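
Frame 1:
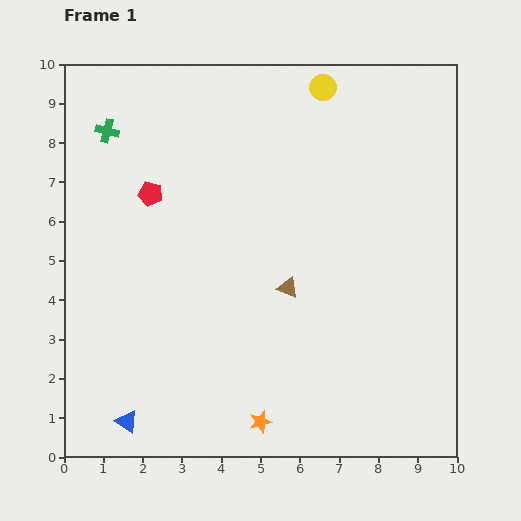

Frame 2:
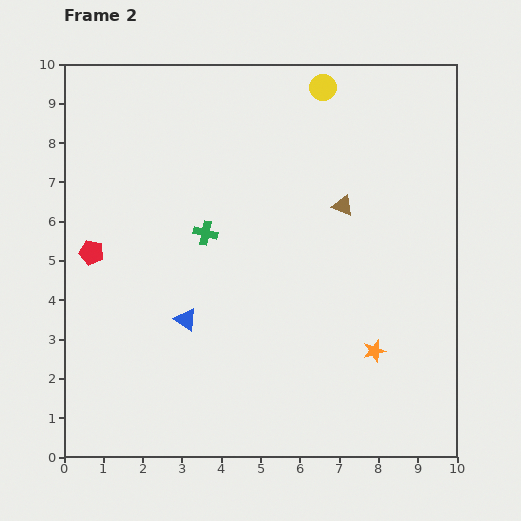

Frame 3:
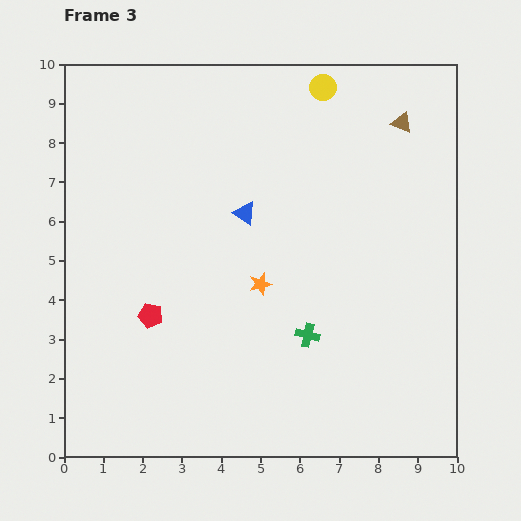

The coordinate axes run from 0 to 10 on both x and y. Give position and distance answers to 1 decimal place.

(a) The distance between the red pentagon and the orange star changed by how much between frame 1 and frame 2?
+1.2

Distance in frame 1: 6.4. Distance in frame 2: 7.6.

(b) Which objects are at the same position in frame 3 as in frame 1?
the yellow circle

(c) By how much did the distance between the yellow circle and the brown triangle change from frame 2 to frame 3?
-0.8

Distance in frame 2: 3.0. Distance in frame 3: 2.2.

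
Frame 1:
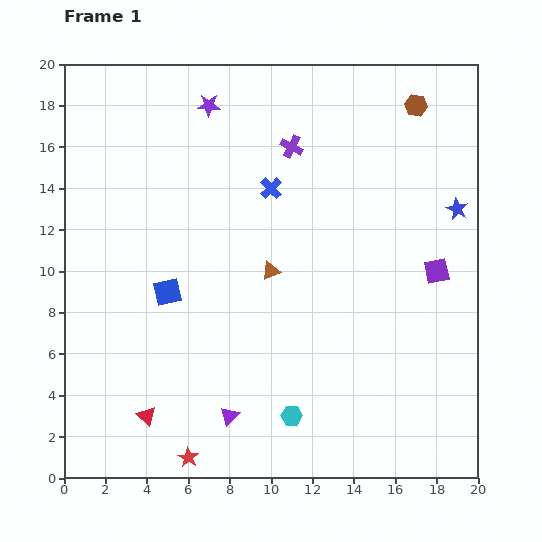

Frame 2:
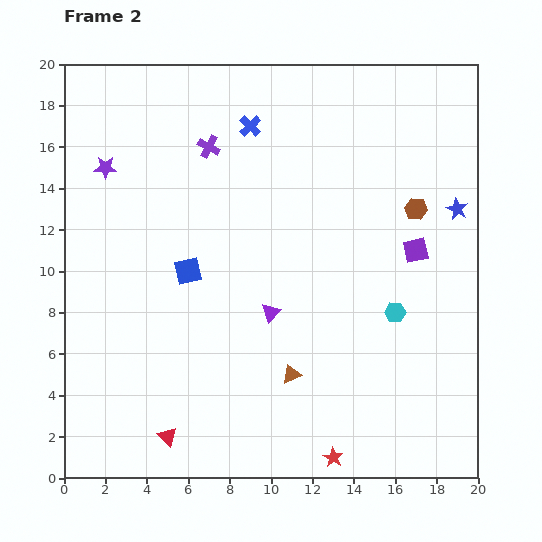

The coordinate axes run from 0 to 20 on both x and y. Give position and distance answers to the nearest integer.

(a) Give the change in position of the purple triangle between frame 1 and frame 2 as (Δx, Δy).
(2, 5)

The purple triangle was at (8, 3) in frame 1 and (10, 8) in frame 2.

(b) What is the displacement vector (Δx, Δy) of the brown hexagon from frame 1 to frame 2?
(0, -5)

The brown hexagon was at (17, 18) in frame 1 and (17, 13) in frame 2.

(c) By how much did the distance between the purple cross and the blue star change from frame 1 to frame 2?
+3

Distance in frame 1: 9. Distance in frame 2: 12.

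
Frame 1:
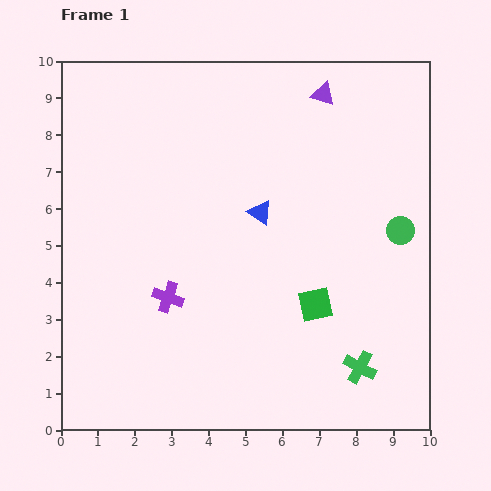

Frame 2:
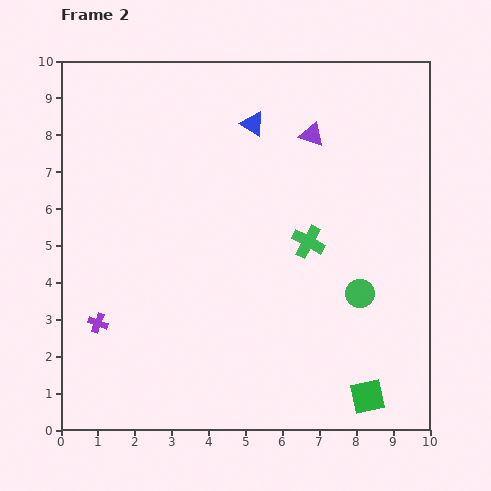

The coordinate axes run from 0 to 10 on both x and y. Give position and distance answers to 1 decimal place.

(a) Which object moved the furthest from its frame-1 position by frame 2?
the green cross

(moved 3.7; next 2.9)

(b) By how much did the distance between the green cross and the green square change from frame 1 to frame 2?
+2.4

Distance in frame 1: 2.1. Distance in frame 2: 4.5.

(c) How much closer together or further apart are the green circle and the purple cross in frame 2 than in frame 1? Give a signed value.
+0.5

Distance in frame 1: 6.6. Distance in frame 2: 7.1.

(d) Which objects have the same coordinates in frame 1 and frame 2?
none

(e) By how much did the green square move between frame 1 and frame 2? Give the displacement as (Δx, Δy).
(1.4, -2.5)

The green square was at (6.9, 3.4) in frame 1 and (8.3, 0.9) in frame 2.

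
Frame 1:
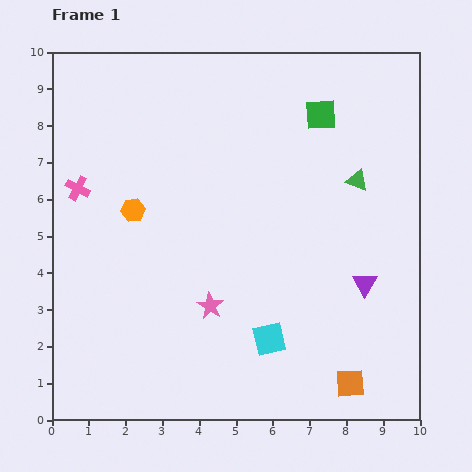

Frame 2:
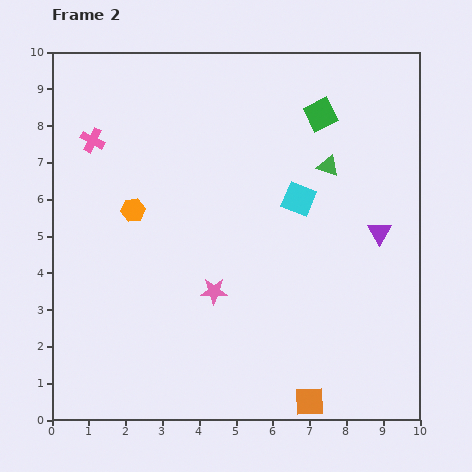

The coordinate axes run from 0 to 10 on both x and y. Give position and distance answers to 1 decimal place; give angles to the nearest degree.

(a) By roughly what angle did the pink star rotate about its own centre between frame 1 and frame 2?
28° counter-clockwise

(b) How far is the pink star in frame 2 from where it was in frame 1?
0.4

The pink star moved from (4.3, 3.1) to (4.4, 3.5), a distance of √(0.1² + 0.4²) ≈ 0.4.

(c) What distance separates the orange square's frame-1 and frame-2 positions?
1.2

The orange square moved from (8.1, 1.0) to (7.0, 0.5), a distance of √(1.1² + 0.5²) ≈ 1.2.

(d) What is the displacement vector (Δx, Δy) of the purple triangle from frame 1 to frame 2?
(0.4, 1.4)

The purple triangle was at (8.5, 3.7) in frame 1 and (8.9, 5.1) in frame 2.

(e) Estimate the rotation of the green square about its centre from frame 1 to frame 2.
23° counter-clockwise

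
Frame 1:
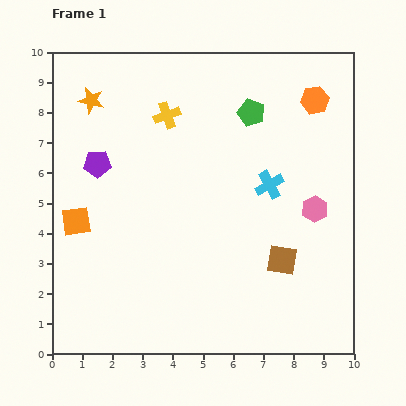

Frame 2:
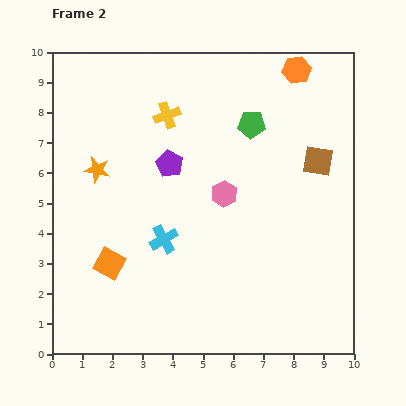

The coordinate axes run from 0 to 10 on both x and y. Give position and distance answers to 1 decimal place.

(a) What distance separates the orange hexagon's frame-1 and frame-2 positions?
1.2

The orange hexagon moved from (8.7, 8.4) to (8.1, 9.4), a distance of √(0.6² + 1.0²) ≈ 1.2.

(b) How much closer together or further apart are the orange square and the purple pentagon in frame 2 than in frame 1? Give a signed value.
+1.9

Distance in frame 1: 2.0. Distance in frame 2: 3.9.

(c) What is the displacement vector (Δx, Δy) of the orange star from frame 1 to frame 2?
(0.2, -2.3)

The orange star was at (1.3, 8.4) in frame 1 and (1.5, 6.1) in frame 2.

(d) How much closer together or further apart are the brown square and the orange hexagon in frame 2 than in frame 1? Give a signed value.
-2.3

Distance in frame 1: 5.4. Distance in frame 2: 3.1.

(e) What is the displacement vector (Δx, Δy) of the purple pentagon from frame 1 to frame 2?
(2.4, 0.0)

The purple pentagon was at (1.5, 6.3) in frame 1 and (3.9, 6.3) in frame 2.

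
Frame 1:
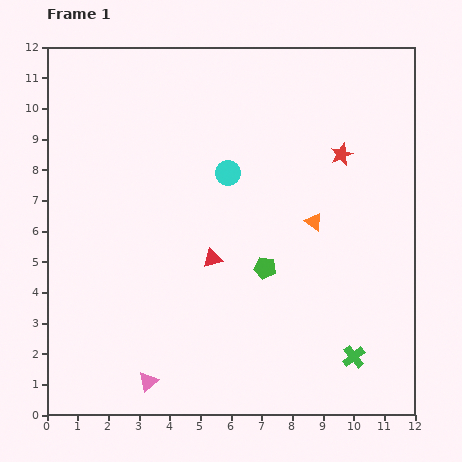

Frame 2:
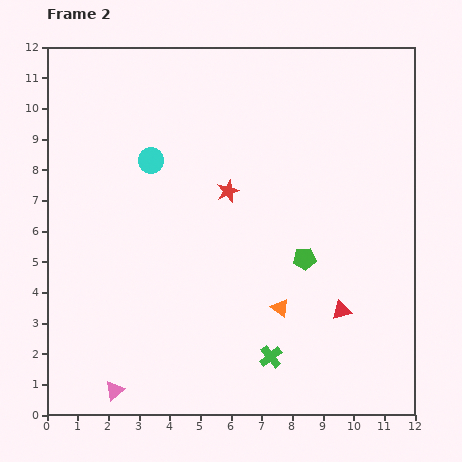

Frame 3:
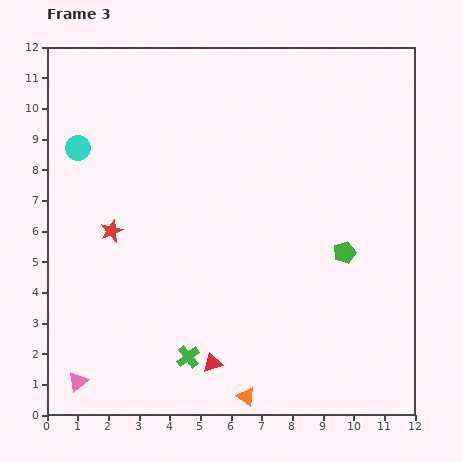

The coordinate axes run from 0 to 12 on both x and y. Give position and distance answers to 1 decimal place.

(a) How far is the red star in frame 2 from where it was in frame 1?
3.9

The red star moved from (9.6, 8.5) to (5.9, 7.3), a distance of √(3.7² + 1.2²) ≈ 3.9.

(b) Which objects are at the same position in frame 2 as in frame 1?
none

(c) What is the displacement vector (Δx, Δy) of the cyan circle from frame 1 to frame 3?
(-4.9, 0.8)

The cyan circle was at (5.9, 7.9) in frame 1 and (1.0, 8.7) in frame 3.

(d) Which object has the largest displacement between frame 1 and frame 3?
the red star

(moved 7.9; next 6.1)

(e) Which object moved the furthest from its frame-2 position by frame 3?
the red triangle

(moved 4.5; next 4.0)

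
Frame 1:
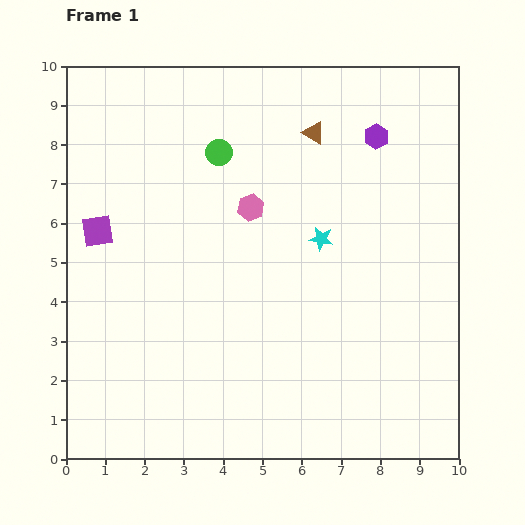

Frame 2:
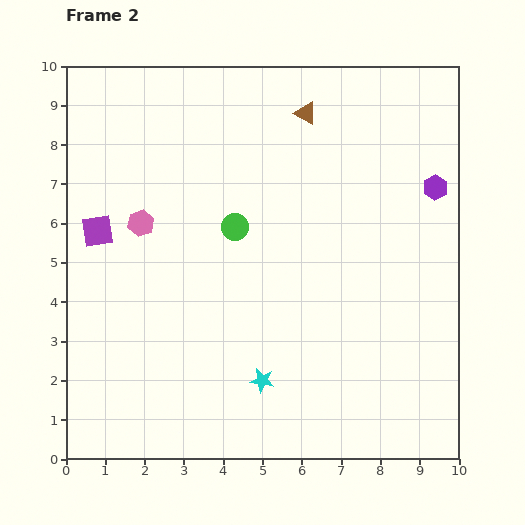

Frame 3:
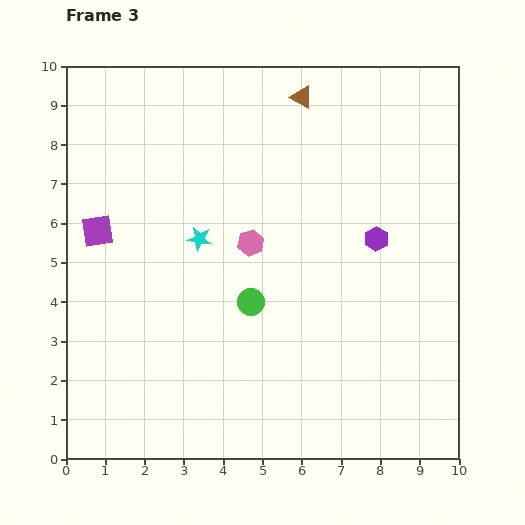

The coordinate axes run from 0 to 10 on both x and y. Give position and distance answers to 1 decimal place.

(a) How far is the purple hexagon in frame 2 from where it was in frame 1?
2.0

The purple hexagon moved from (7.9, 8.2) to (9.4, 6.9), a distance of √(1.5² + 1.3²) ≈ 2.0.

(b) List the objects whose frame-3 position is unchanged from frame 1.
the purple square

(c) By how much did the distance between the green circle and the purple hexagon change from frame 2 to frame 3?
-1.6

Distance in frame 2: 5.2. Distance in frame 3: 3.6.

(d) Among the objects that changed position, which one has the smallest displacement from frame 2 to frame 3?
the brown triangle

(moved 0.4)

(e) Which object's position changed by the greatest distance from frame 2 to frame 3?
the cyan star

(moved 3.9; next 2.8)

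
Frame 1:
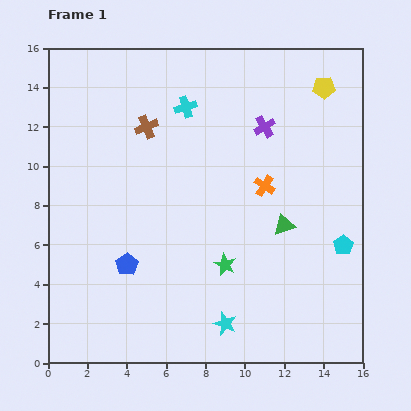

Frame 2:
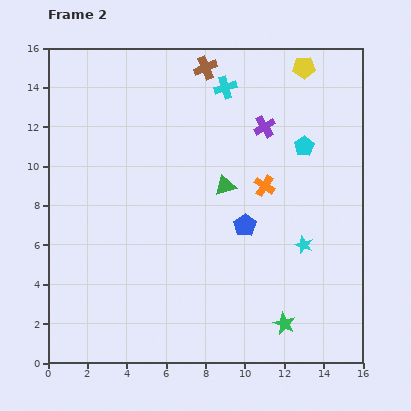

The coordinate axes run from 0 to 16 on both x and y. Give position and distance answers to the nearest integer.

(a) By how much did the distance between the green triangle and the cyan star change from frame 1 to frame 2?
-1

Distance in frame 1: 6. Distance in frame 2: 5.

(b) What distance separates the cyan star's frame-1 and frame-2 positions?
6

The cyan star moved from (9, 2) to (13, 6), a distance of √(4² + 4²) ≈ 6.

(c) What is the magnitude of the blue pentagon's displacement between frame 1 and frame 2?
6

The blue pentagon moved from (4, 5) to (10, 7), a distance of √(6² + 2²) ≈ 6.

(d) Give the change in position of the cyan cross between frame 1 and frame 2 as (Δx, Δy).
(2, 1)

The cyan cross was at (7, 13) in frame 1 and (9, 14) in frame 2.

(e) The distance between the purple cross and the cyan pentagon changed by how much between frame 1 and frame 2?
-5

Distance in frame 1: 7. Distance in frame 2: 2.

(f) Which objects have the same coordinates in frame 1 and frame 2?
the orange cross, the purple cross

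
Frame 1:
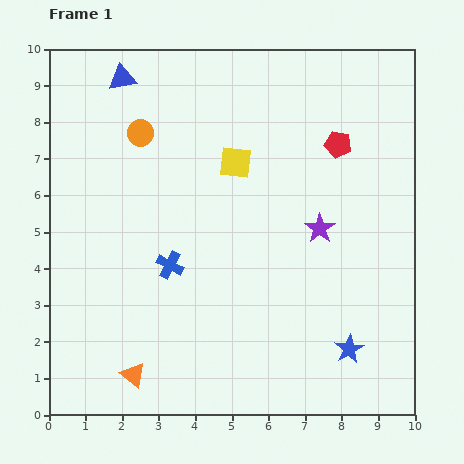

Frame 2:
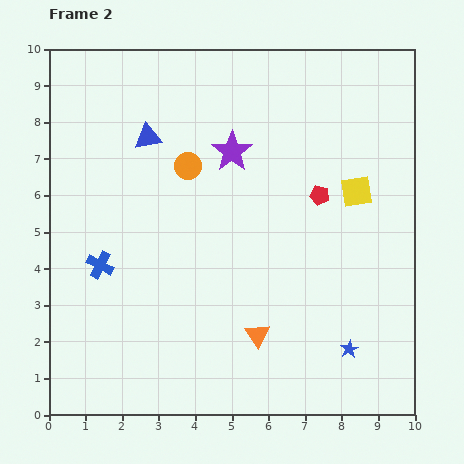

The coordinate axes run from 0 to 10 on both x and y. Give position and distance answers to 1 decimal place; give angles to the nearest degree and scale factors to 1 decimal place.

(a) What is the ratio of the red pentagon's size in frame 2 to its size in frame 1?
0.7×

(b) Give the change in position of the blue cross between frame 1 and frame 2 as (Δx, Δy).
(-1.9, 0.0)

The blue cross was at (3.3, 4.1) in frame 1 and (1.4, 4.1) in frame 2.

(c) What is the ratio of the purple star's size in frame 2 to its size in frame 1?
1.3×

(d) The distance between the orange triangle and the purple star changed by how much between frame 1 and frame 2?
-1.5

Distance in frame 1: 6.5. Distance in frame 2: 5.0.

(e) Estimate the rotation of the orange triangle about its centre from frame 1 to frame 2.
16° clockwise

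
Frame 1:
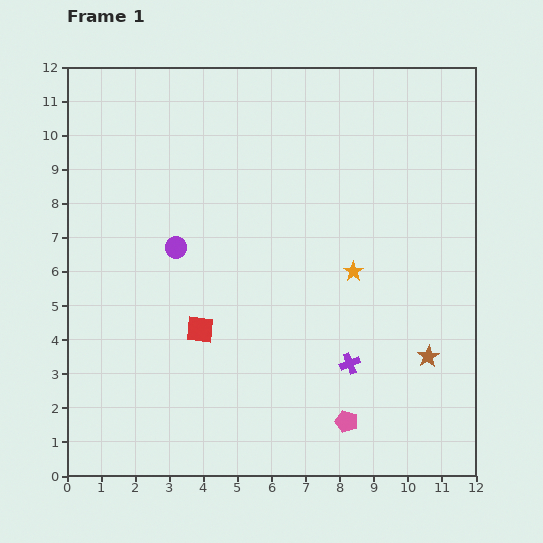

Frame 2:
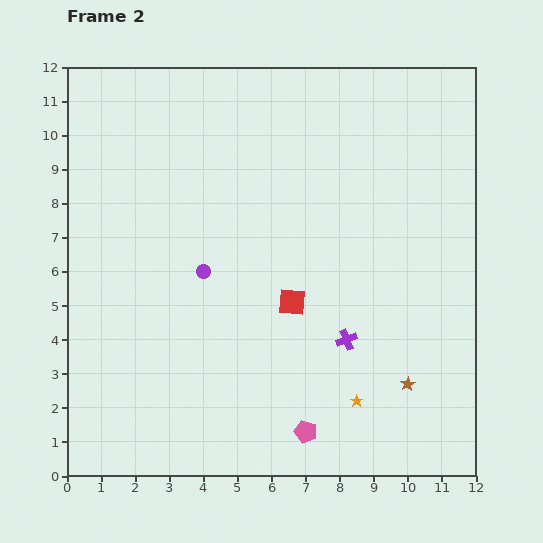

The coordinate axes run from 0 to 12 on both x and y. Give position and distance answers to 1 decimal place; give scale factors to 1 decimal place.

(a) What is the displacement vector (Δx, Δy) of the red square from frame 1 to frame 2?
(2.7, 0.8)

The red square was at (3.9, 4.3) in frame 1 and (6.6, 5.1) in frame 2.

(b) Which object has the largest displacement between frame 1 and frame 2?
the orange star

(moved 3.8; next 2.8)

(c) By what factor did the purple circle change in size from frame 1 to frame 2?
0.7×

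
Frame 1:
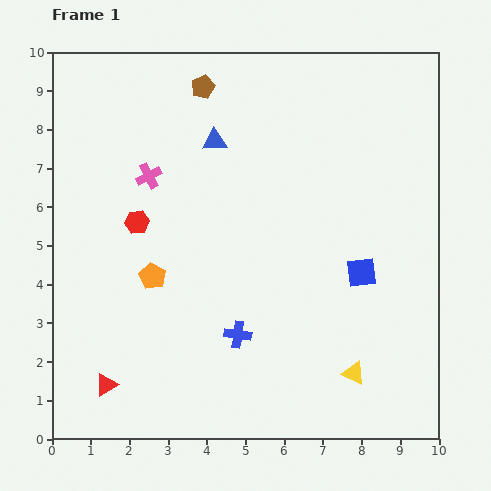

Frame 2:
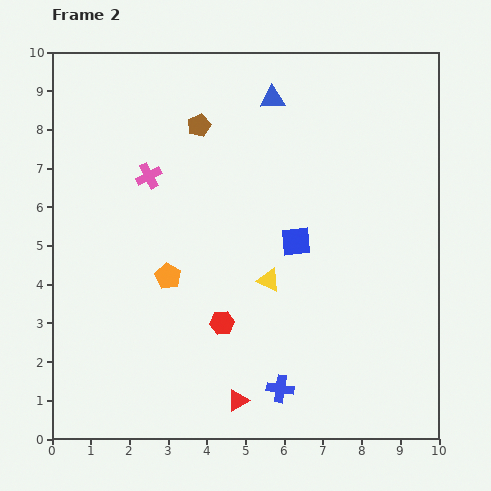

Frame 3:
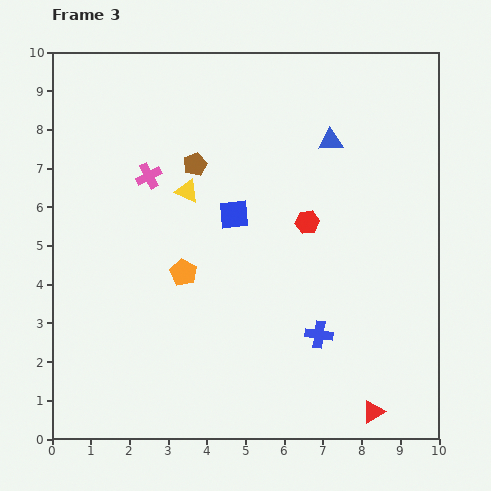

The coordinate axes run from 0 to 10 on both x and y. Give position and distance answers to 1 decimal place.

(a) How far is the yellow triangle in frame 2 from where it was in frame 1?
3.3

The yellow triangle moved from (7.8, 1.7) to (5.6, 4.1), a distance of √(2.2² + 2.4²) ≈ 3.3.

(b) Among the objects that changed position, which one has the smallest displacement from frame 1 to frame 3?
the orange pentagon

(moved 0.8)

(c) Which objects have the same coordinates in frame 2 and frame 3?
the pink cross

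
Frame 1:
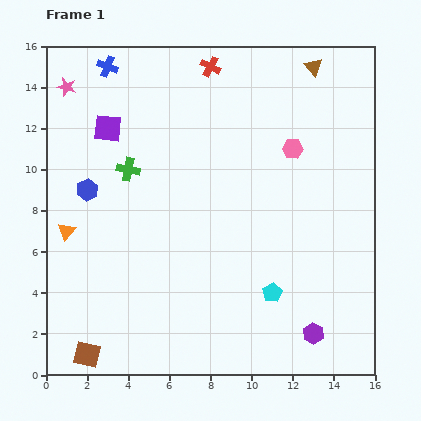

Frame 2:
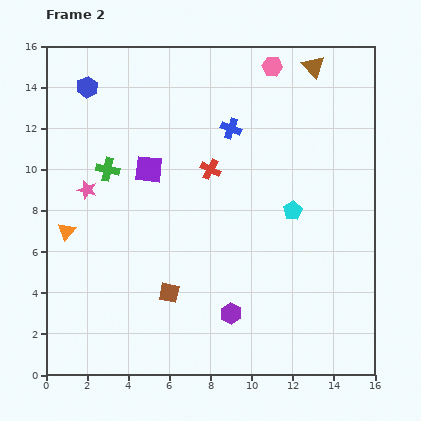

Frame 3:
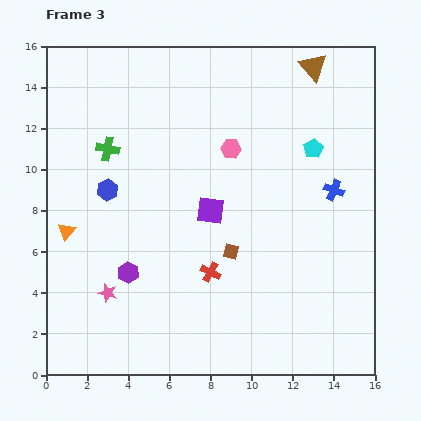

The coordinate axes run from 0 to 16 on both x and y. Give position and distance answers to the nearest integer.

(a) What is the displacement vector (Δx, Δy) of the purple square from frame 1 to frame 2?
(2, -2)

The purple square was at (3, 12) in frame 1 and (5, 10) in frame 2.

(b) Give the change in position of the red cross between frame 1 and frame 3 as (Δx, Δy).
(0, -10)

The red cross was at (8, 15) in frame 1 and (8, 5) in frame 3.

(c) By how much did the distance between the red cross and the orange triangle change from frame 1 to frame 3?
-4

Distance in frame 1: 11. Distance in frame 3: 7.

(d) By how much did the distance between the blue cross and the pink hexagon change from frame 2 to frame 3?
+1

Distance in frame 2: 4. Distance in frame 3: 5.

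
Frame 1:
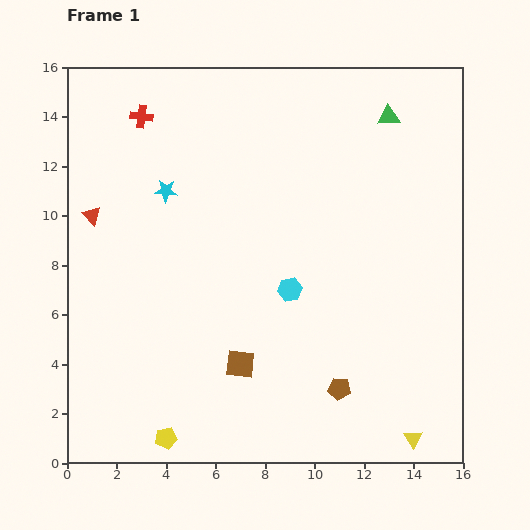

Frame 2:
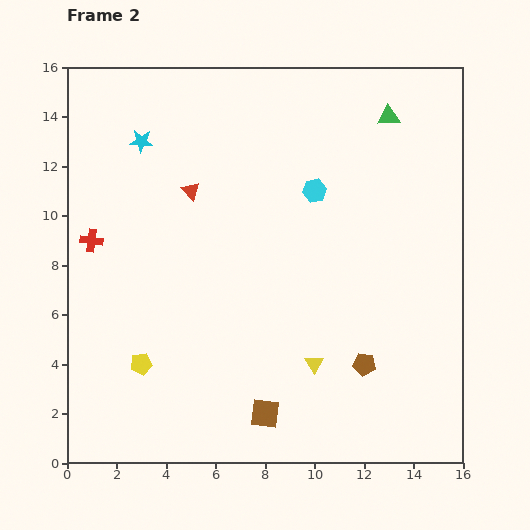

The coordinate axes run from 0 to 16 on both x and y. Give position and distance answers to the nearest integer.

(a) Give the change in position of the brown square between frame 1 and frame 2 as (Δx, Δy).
(1, -2)

The brown square was at (7, 4) in frame 1 and (8, 2) in frame 2.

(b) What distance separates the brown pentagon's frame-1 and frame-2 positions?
1

The brown pentagon moved from (11, 3) to (12, 4), a distance of √(1² + 1²) ≈ 1.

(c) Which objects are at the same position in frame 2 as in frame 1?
the green triangle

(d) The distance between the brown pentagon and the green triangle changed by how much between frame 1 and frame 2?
-1

Distance in frame 1: 11. Distance in frame 2: 10.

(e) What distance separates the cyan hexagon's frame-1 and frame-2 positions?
4

The cyan hexagon moved from (9, 7) to (10, 11), a distance of √(1² + 4²) ≈ 4.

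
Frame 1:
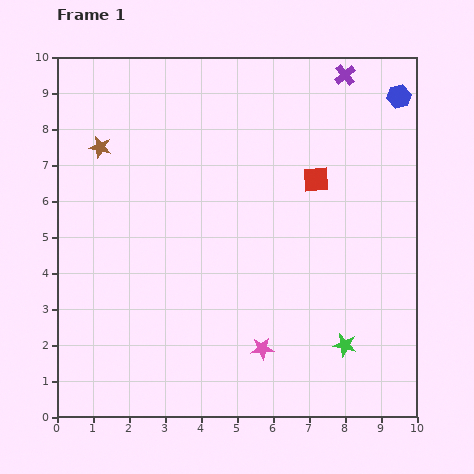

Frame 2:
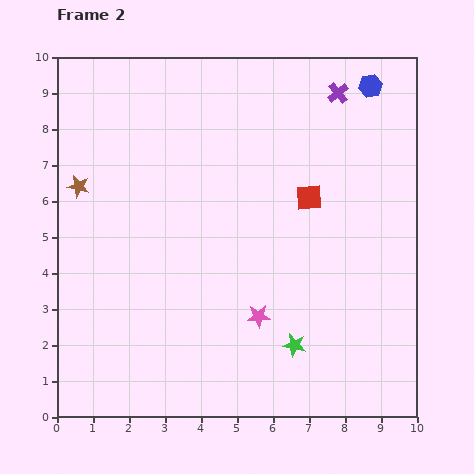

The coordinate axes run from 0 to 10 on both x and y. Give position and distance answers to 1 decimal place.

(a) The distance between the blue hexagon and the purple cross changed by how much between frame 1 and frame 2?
-0.7

Distance in frame 1: 1.6. Distance in frame 2: 0.9.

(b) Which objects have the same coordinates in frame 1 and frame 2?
none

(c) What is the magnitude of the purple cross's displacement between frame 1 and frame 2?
0.5

The purple cross moved from (8.0, 9.5) to (7.8, 9.0), a distance of √(0.2² + 0.5²) ≈ 0.5.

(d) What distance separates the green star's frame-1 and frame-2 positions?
1.4

The green star moved from (8.0, 2.0) to (6.6, 2.0), a distance of √(1.4² + 0.0²) ≈ 1.4.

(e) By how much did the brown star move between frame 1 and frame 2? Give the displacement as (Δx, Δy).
(-0.6, -1.1)

The brown star was at (1.2, 7.5) in frame 1 and (0.6, 6.4) in frame 2.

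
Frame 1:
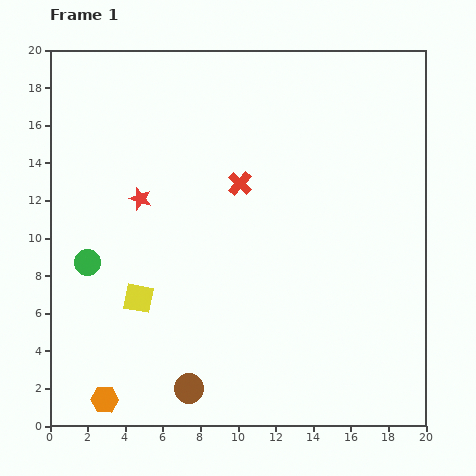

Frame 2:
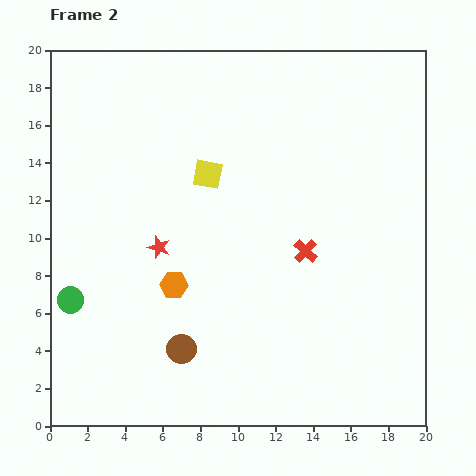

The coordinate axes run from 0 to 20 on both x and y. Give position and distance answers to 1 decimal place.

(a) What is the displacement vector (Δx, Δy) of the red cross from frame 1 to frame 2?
(3.5, -3.6)

The red cross was at (10.1, 12.9) in frame 1 and (13.6, 9.3) in frame 2.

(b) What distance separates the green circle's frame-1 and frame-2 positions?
2.2

The green circle moved from (2.0, 8.7) to (1.1, 6.7), a distance of √(0.9² + 2.0²) ≈ 2.2.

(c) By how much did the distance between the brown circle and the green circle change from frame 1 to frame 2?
-2.2

Distance in frame 1: 8.6. Distance in frame 2: 6.4.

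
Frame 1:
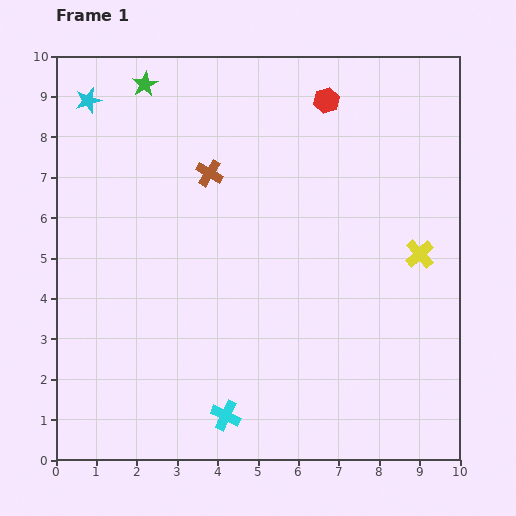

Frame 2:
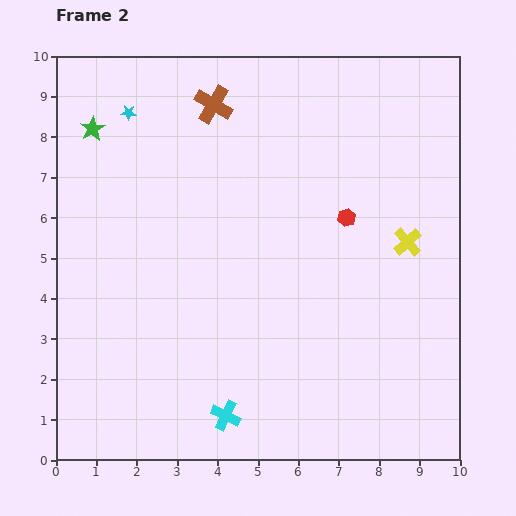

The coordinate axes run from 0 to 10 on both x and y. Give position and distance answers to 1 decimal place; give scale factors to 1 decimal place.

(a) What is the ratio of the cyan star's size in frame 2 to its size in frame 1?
0.6×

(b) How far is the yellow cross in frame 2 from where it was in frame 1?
0.4

The yellow cross moved from (9.0, 5.1) to (8.7, 5.4), a distance of √(0.3² + 0.3²) ≈ 0.4.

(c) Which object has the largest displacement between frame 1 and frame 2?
the red hexagon

(moved 2.9; next 1.7)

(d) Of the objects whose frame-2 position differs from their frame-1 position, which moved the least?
the yellow cross

(moved 0.4)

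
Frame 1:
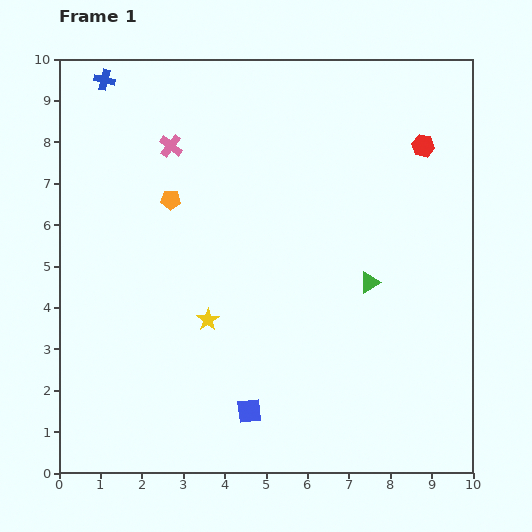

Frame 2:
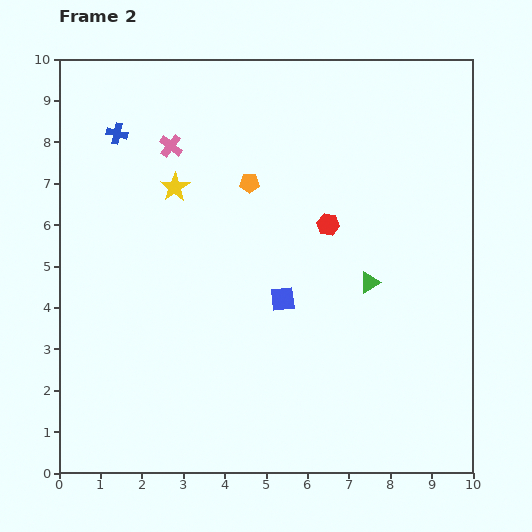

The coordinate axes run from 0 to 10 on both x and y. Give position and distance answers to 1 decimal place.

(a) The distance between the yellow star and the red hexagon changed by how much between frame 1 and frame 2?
-2.9

Distance in frame 1: 6.7. Distance in frame 2: 3.8.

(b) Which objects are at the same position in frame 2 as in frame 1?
the pink cross, the green triangle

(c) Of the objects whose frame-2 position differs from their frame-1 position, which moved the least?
the blue cross

(moved 1.3)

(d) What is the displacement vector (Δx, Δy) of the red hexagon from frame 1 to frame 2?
(-2.3, -1.9)

The red hexagon was at (8.8, 7.9) in frame 1 and (6.5, 6.0) in frame 2.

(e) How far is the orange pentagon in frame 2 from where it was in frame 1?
1.9

The orange pentagon moved from (2.7, 6.6) to (4.6, 7.0), a distance of √(1.9² + 0.4²) ≈ 1.9.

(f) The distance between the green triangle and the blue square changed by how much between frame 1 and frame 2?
-2.1

Distance in frame 1: 4.2. Distance in frame 2: 2.1.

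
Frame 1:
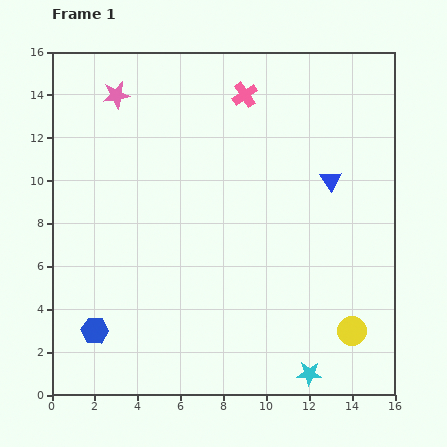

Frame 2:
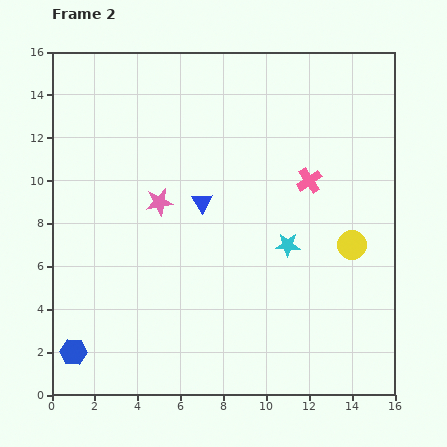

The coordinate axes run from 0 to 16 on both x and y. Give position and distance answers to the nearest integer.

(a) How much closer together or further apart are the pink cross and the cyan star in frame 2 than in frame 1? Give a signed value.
-10

Distance in frame 1: 13. Distance in frame 2: 3.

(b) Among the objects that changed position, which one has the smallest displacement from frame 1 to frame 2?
the blue hexagon

(moved 1)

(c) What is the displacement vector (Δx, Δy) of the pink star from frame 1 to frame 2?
(2, -5)

The pink star was at (3, 14) in frame 1 and (5, 9) in frame 2.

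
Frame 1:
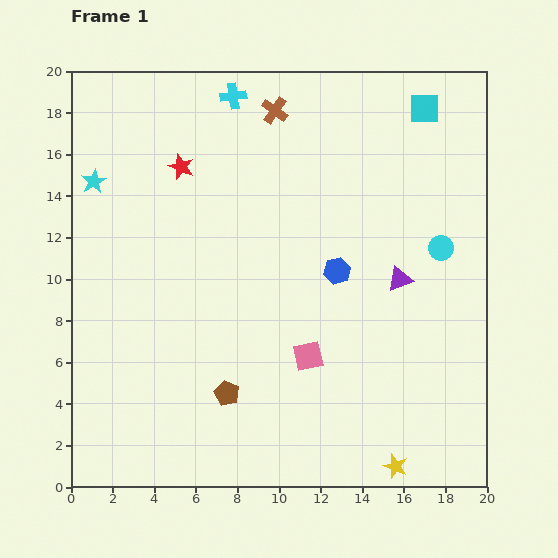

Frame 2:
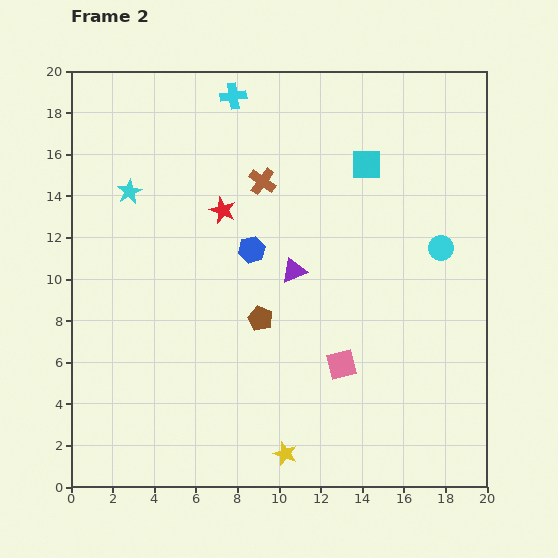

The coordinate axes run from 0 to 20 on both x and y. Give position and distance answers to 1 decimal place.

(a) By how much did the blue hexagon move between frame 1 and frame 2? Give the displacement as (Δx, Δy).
(-4.1, 1.0)

The blue hexagon was at (12.8, 10.4) in frame 1 and (8.7, 11.4) in frame 2.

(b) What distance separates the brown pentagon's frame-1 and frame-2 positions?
3.9

The brown pentagon moved from (7.5, 4.5) to (9.1, 8.1), a distance of √(1.6² + 3.6²) ≈ 3.9.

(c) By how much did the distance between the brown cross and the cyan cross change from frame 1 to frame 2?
+2.2

Distance in frame 1: 2.1. Distance in frame 2: 4.3.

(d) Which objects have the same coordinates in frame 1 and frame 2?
the cyan circle, the cyan cross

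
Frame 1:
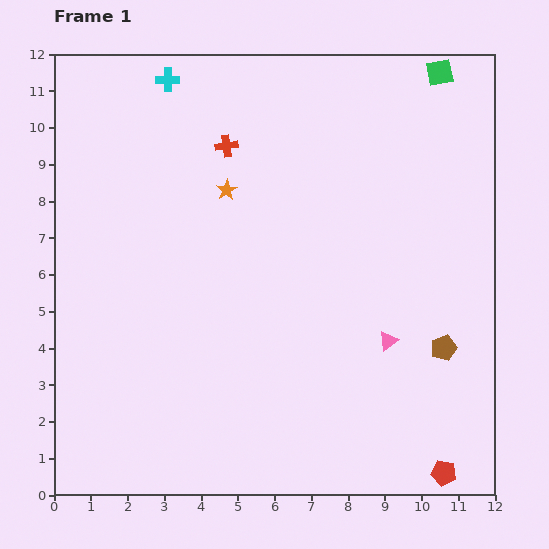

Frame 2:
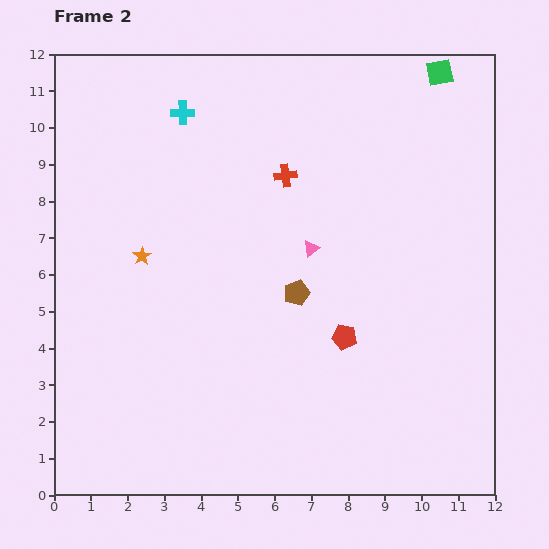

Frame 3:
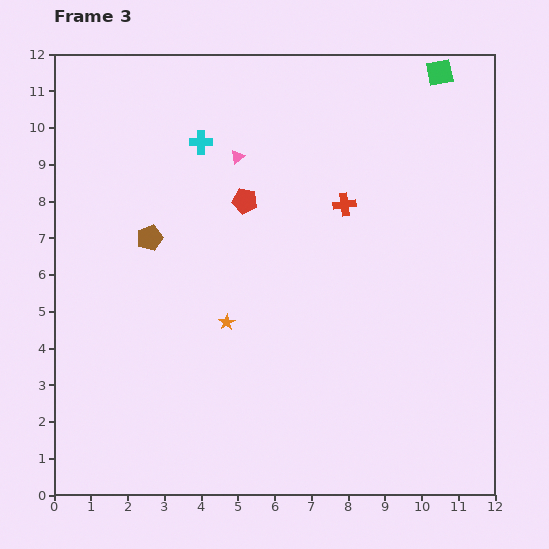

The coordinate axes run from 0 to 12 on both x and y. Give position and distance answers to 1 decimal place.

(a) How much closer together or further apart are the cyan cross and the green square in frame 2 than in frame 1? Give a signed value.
-0.3

Distance in frame 1: 7.4. Distance in frame 2: 7.1.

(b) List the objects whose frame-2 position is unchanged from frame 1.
the green square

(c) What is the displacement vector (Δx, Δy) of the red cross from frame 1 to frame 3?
(3.2, -1.6)

The red cross was at (4.7, 9.5) in frame 1 and (7.9, 7.9) in frame 3.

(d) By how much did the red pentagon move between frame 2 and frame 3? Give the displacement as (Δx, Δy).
(-2.7, 3.7)

The red pentagon was at (7.9, 4.3) in frame 2 and (5.2, 8.0) in frame 3.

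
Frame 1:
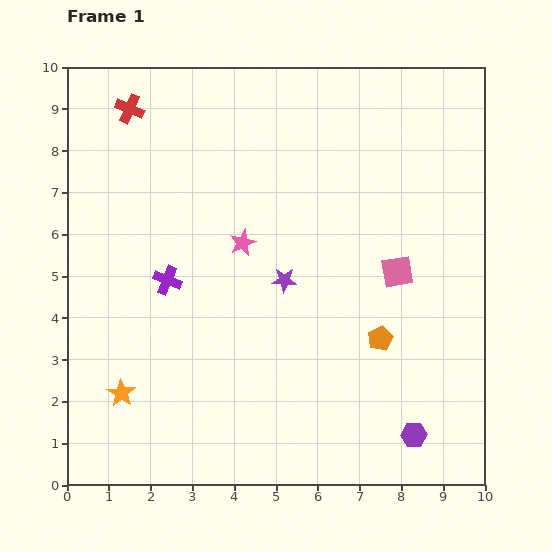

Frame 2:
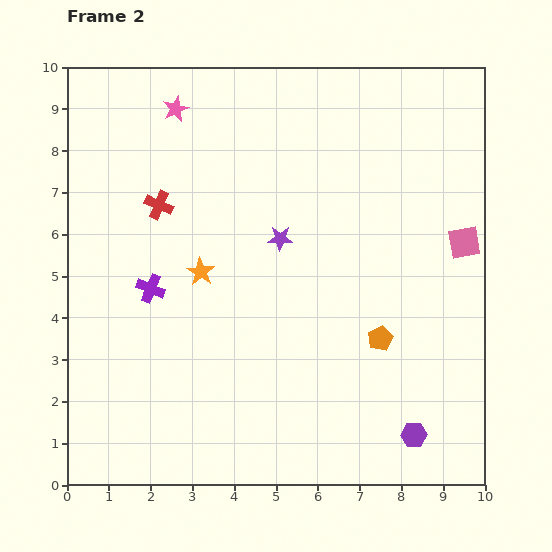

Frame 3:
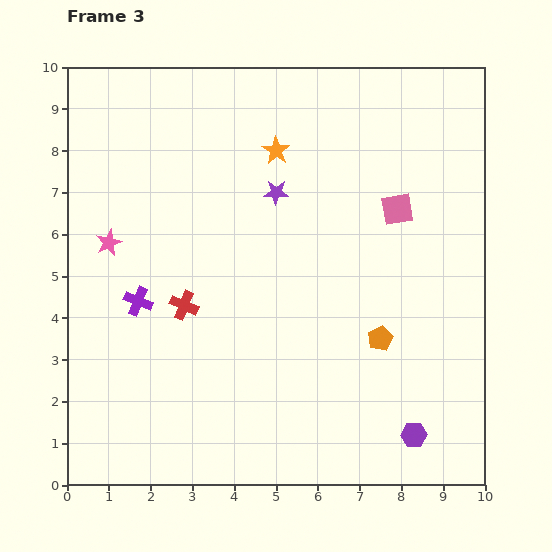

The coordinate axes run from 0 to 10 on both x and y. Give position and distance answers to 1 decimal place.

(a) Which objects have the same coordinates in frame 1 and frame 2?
the purple hexagon, the orange pentagon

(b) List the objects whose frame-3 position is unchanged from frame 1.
the purple hexagon, the orange pentagon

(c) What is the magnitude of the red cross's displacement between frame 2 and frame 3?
2.5

The red cross moved from (2.2, 6.7) to (2.8, 4.3), a distance of √(0.6² + 2.4²) ≈ 2.5.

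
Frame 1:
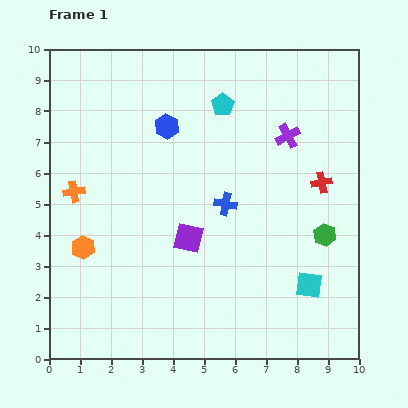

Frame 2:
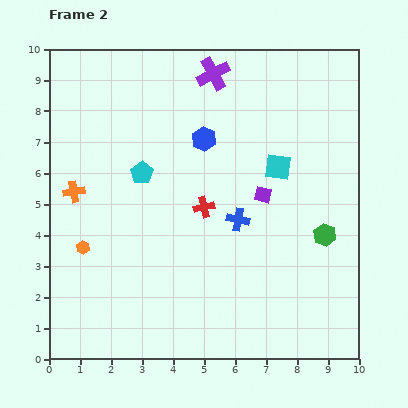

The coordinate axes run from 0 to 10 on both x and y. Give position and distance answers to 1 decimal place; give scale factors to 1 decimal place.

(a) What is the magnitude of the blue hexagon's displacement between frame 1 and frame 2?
1.3

The blue hexagon moved from (3.8, 7.5) to (5.0, 7.1), a distance of √(1.2² + 0.4²) ≈ 1.3.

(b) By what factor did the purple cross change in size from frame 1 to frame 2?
1.3×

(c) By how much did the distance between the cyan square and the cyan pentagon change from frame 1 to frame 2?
-2.0

Distance in frame 1: 6.4. Distance in frame 2: 4.4.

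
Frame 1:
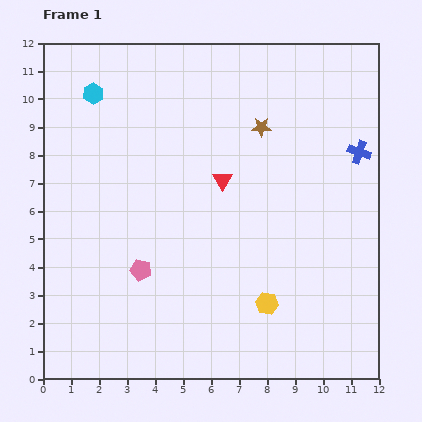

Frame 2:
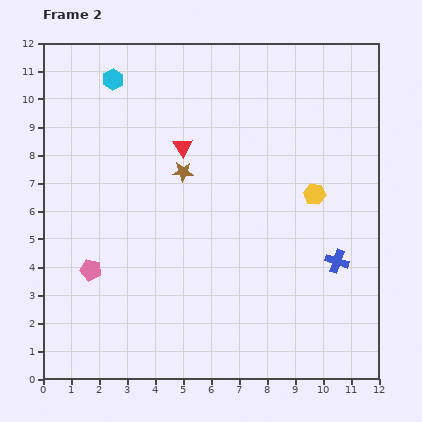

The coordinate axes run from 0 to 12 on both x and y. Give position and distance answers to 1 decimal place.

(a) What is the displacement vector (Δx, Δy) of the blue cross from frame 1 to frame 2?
(-0.8, -3.9)

The blue cross was at (11.3, 8.1) in frame 1 and (10.5, 4.2) in frame 2.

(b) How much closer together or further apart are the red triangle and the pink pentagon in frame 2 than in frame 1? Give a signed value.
+1.2

Distance in frame 1: 4.3. Distance in frame 2: 5.5.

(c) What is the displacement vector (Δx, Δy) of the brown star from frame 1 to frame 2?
(-2.8, -1.6)

The brown star was at (7.8, 9.0) in frame 1 and (5.0, 7.4) in frame 2.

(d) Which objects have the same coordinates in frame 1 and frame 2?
none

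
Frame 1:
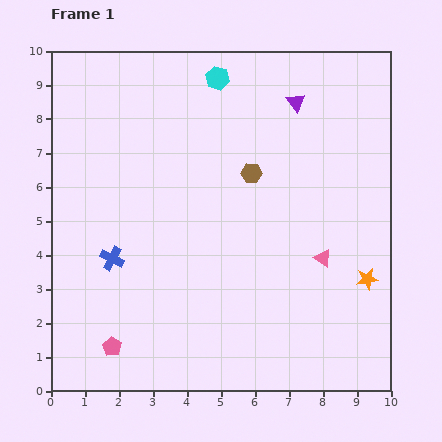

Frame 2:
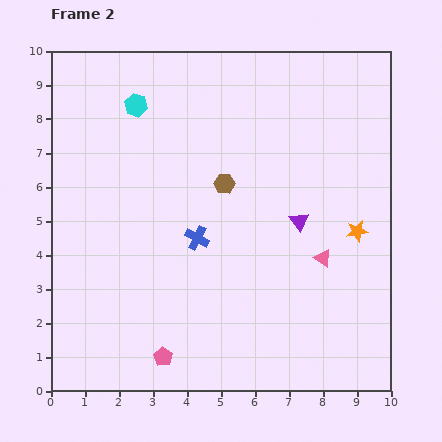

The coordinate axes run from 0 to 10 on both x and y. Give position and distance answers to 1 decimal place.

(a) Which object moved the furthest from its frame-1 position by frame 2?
the purple triangle

(moved 3.5; next 2.6)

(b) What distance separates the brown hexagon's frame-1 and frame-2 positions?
0.9

The brown hexagon moved from (5.9, 6.4) to (5.1, 6.1), a distance of √(0.8² + 0.3²) ≈ 0.9.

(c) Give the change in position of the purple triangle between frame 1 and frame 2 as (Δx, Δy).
(0.1, -3.5)

The purple triangle was at (7.2, 8.5) in frame 1 and (7.3, 5.0) in frame 2.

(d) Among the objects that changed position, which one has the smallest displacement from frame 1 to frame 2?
the brown hexagon

(moved 0.9)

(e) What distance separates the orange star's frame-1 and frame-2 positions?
1.4

The orange star moved from (9.3, 3.3) to (9.0, 4.7), a distance of √(0.3² + 1.4²) ≈ 1.4.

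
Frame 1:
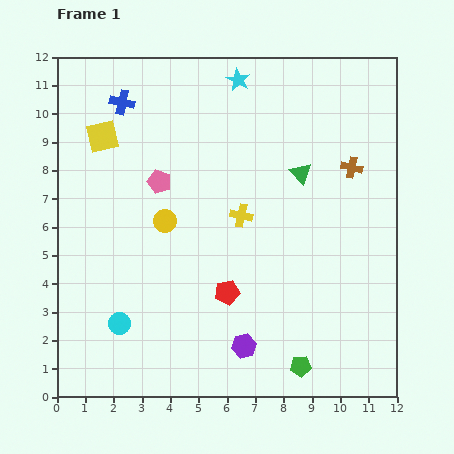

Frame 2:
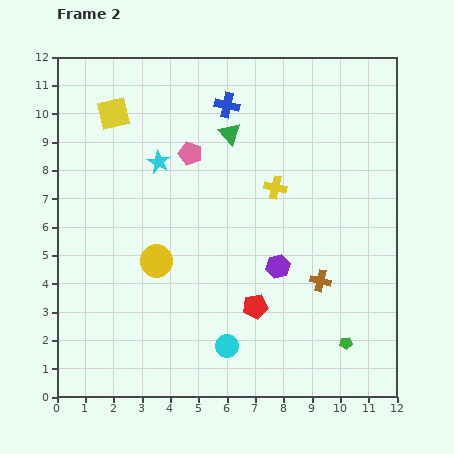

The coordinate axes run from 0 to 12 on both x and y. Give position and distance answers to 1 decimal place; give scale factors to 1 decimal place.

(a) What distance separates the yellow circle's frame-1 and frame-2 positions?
1.4

The yellow circle moved from (3.8, 6.2) to (3.5, 4.8), a distance of √(0.3² + 1.4²) ≈ 1.4.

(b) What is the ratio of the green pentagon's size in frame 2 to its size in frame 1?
0.6×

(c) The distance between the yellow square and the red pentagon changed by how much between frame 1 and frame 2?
+1.4

Distance in frame 1: 7.0. Distance in frame 2: 8.4.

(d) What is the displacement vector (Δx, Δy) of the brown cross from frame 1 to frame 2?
(-1.1, -4.0)

The brown cross was at (10.4, 8.1) in frame 1 and (9.3, 4.1) in frame 2.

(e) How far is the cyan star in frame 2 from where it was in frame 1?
4.0

The cyan star moved from (6.4, 11.2) to (3.6, 8.3), a distance of √(2.8² + 2.9²) ≈ 4.0.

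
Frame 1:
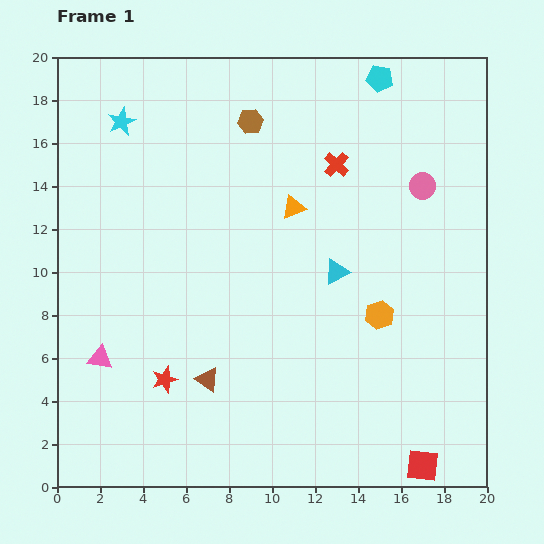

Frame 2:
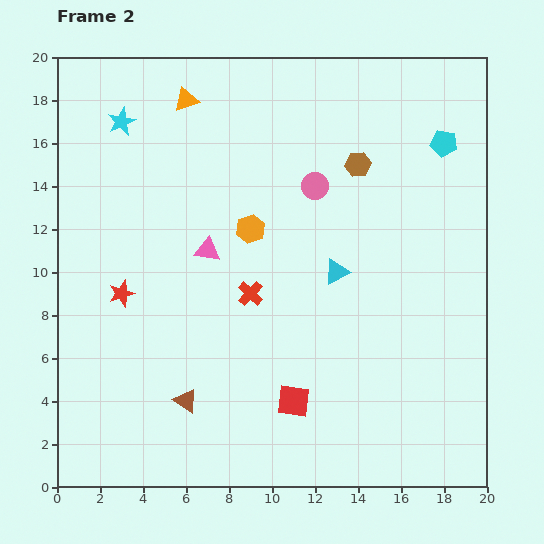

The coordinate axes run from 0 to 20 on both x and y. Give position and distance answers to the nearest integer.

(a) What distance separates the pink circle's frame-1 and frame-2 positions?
5

The pink circle moved from (17, 14) to (12, 14), a distance of √(5² + 0²) ≈ 5.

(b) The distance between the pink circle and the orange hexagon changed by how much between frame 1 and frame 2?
-2

Distance in frame 1: 6. Distance in frame 2: 4.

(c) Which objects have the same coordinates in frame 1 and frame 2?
the cyan star, the cyan triangle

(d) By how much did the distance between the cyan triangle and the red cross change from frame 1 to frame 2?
-1

Distance in frame 1: 5. Distance in frame 2: 4.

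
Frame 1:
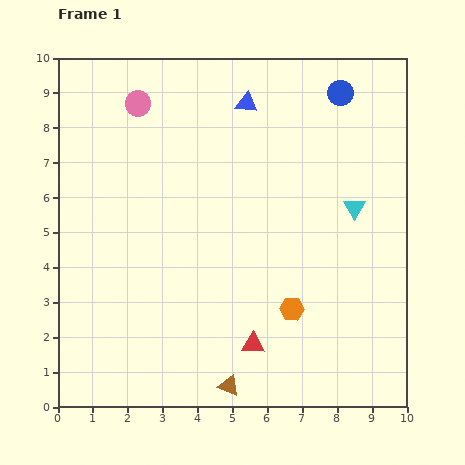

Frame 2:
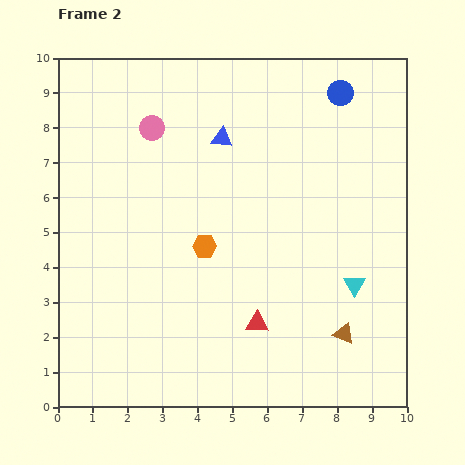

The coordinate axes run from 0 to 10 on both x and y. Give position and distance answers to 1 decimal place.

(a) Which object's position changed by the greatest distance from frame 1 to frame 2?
the brown triangle

(moved 3.6; next 3.1)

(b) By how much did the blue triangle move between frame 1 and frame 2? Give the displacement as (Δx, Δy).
(-0.7, -1.0)

The blue triangle was at (5.4, 8.7) in frame 1 and (4.7, 7.7) in frame 2.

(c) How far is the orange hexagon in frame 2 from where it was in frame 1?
3.1

The orange hexagon moved from (6.7, 2.8) to (4.2, 4.6), a distance of √(2.5² + 1.8²) ≈ 3.1.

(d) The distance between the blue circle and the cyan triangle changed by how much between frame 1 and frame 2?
+2.2

Distance in frame 1: 3.3. Distance in frame 2: 5.5.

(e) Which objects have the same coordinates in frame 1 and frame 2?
the blue circle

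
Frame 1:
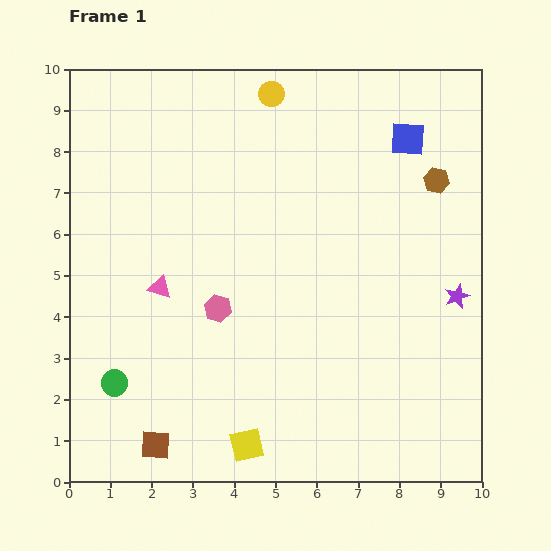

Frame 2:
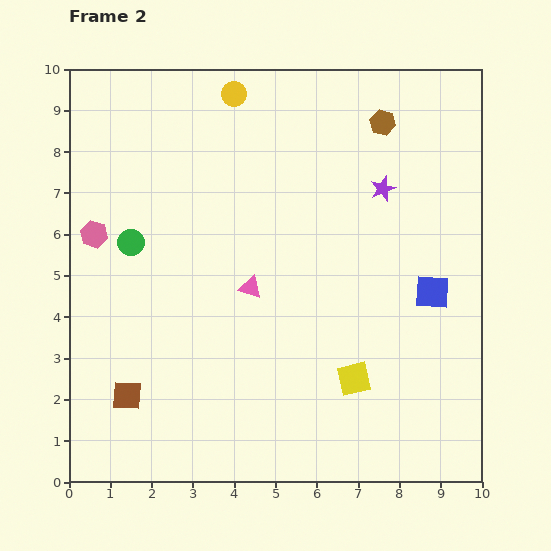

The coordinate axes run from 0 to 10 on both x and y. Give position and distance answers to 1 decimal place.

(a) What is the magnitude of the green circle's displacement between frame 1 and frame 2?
3.4

The green circle moved from (1.1, 2.4) to (1.5, 5.8), a distance of √(0.4² + 3.4²) ≈ 3.4.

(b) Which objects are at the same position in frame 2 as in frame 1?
none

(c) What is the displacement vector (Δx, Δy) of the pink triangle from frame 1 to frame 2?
(2.2, 0.0)

The pink triangle was at (2.2, 4.7) in frame 1 and (4.4, 4.7) in frame 2.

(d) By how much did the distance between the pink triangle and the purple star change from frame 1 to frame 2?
-3.2

Distance in frame 1: 7.2. Distance in frame 2: 4.0.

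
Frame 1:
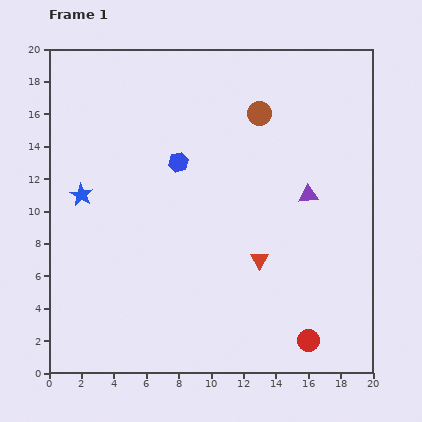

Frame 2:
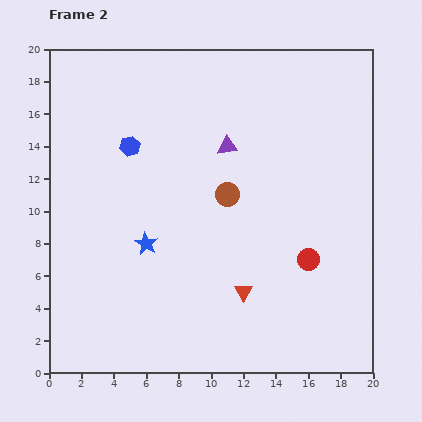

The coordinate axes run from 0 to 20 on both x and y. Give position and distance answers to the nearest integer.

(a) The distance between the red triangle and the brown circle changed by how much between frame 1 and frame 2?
-3

Distance in frame 1: 9. Distance in frame 2: 6.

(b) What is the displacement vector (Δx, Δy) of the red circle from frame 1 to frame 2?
(0, 5)

The red circle was at (16, 2) in frame 1 and (16, 7) in frame 2.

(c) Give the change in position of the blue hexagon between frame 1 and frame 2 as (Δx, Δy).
(-3, 1)

The blue hexagon was at (8, 13) in frame 1 and (5, 14) in frame 2.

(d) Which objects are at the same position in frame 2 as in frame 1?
none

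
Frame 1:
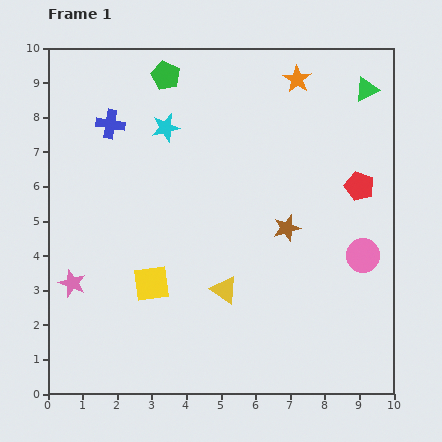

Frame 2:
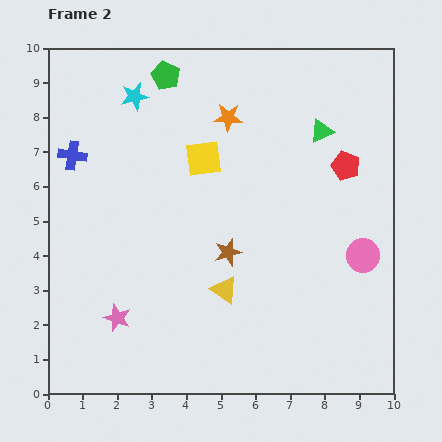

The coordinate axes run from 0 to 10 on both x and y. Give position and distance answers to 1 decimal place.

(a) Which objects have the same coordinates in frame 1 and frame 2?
the pink circle, the green pentagon, the yellow triangle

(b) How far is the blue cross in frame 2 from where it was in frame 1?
1.4

The blue cross moved from (1.8, 7.8) to (0.7, 6.9), a distance of √(1.1² + 0.9²) ≈ 1.4.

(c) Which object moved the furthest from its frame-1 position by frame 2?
the yellow square

(moved 3.9; next 2.3)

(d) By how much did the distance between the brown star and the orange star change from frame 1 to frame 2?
-0.4

Distance in frame 1: 4.3. Distance in frame 2: 3.9.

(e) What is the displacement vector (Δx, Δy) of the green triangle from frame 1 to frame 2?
(-1.3, -1.2)

The green triangle was at (9.2, 8.8) in frame 1 and (7.9, 7.6) in frame 2.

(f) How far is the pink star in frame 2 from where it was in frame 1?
1.6

The pink star moved from (0.7, 3.2) to (2.0, 2.2), a distance of √(1.3² + 1.0²) ≈ 1.6.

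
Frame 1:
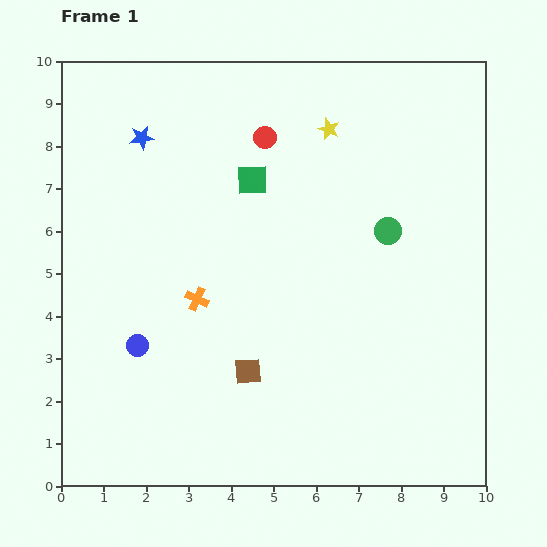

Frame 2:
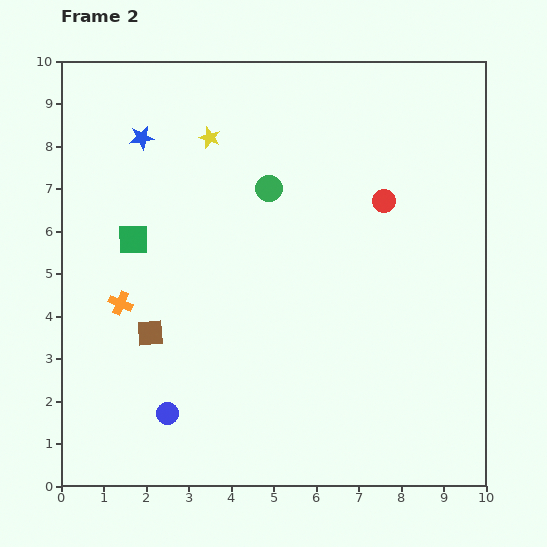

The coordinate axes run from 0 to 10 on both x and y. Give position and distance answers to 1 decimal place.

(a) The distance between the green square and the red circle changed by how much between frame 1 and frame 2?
+5.0

Distance in frame 1: 1.0. Distance in frame 2: 6.0.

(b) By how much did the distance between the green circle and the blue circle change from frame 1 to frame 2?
-0.7

Distance in frame 1: 6.5. Distance in frame 2: 5.8.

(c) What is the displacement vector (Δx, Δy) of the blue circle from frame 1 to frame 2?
(0.7, -1.6)

The blue circle was at (1.8, 3.3) in frame 1 and (2.5, 1.7) in frame 2.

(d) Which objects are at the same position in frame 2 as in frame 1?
the blue star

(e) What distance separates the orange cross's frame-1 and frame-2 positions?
1.8

The orange cross moved from (3.2, 4.4) to (1.4, 4.3), a distance of √(1.8² + 0.1²) ≈ 1.8.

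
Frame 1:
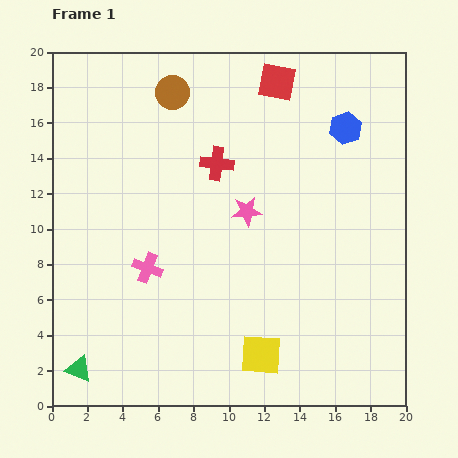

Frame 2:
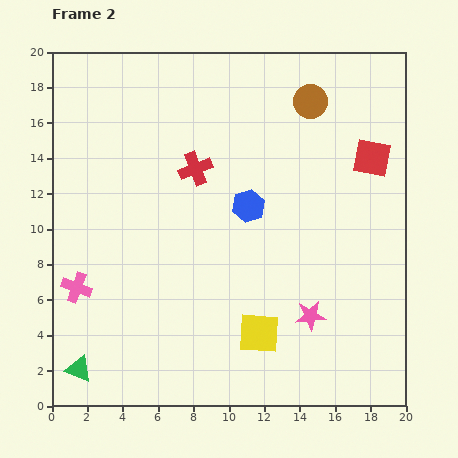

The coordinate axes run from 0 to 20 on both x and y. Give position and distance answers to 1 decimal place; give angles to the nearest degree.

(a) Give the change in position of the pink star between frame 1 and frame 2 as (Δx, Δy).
(3.6, -5.9)

The pink star was at (11.0, 11.0) in frame 1 and (14.6, 5.1) in frame 2.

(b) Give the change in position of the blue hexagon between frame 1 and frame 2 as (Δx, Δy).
(-5.5, -4.4)

The blue hexagon was at (16.6, 15.7) in frame 1 and (11.1, 11.3) in frame 2.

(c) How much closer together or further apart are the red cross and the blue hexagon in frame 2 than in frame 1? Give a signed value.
-3.9

Distance in frame 1: 7.6. Distance in frame 2: 3.7.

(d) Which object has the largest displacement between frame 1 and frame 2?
the brown circle

(moved 7.8; next 7.0)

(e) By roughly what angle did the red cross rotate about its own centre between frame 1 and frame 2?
28° counter-clockwise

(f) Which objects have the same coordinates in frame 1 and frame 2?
the green triangle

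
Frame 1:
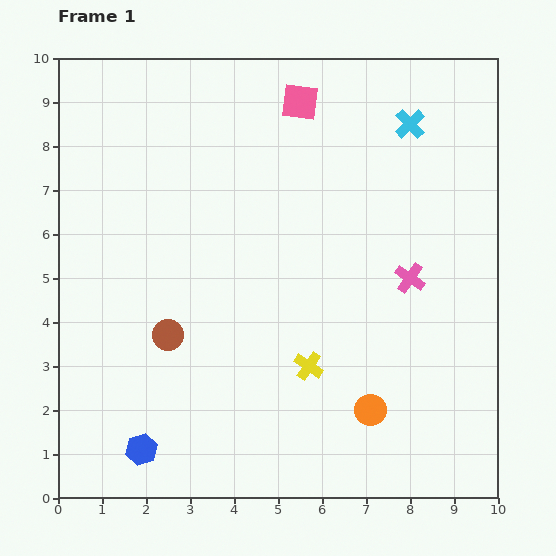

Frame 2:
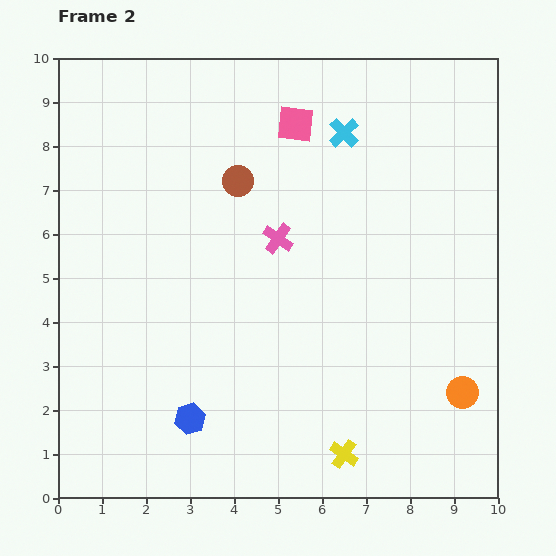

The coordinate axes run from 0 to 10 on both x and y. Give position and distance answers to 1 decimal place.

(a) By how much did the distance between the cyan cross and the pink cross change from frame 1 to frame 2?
-0.7

Distance in frame 1: 3.5. Distance in frame 2: 2.8.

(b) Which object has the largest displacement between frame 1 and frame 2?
the brown circle

(moved 3.8; next 3.1)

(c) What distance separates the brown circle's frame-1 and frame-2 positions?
3.8

The brown circle moved from (2.5, 3.7) to (4.1, 7.2), a distance of √(1.6² + 3.5²) ≈ 3.8.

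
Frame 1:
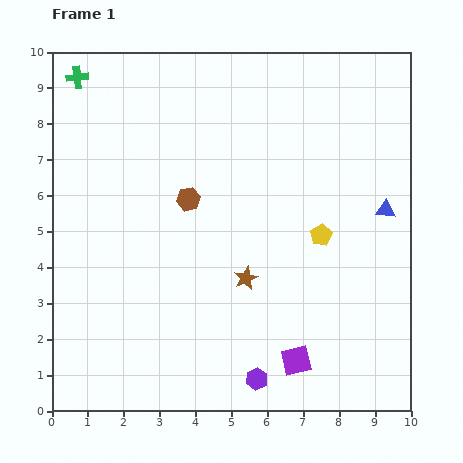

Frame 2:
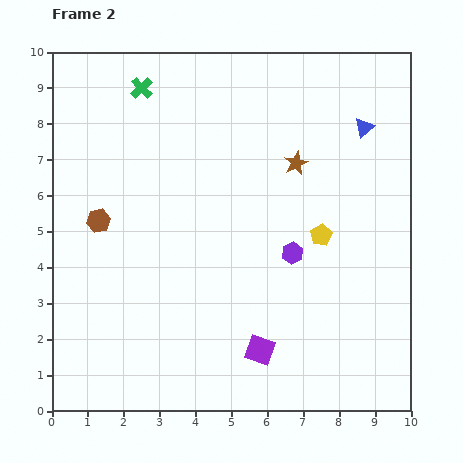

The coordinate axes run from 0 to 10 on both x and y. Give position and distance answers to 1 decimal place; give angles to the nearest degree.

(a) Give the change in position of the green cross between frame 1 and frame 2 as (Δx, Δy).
(1.8, -0.3)

The green cross was at (0.7, 9.3) in frame 1 and (2.5, 9.0) in frame 2.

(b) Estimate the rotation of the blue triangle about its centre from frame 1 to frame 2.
47° counter-clockwise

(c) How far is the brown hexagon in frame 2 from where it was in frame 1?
2.6

The brown hexagon moved from (3.8, 5.9) to (1.3, 5.3), a distance of √(2.5² + 0.6²) ≈ 2.6.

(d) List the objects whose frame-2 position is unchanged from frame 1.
the yellow pentagon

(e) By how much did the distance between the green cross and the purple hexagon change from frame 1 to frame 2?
-3.6

Distance in frame 1: 9.8. Distance in frame 2: 6.2.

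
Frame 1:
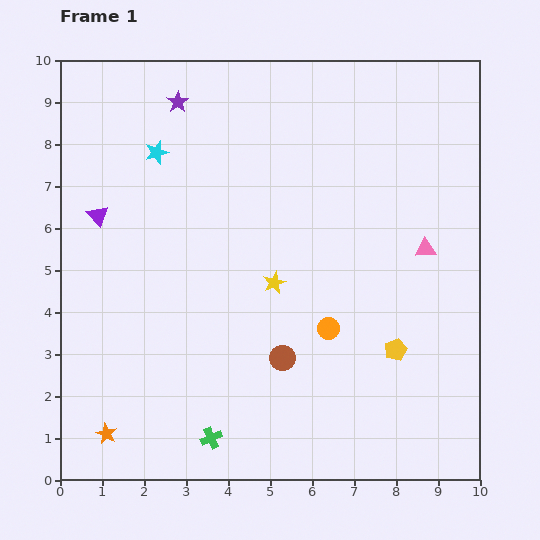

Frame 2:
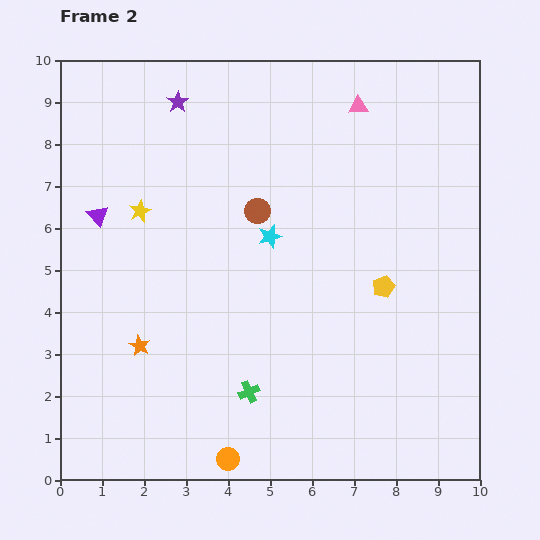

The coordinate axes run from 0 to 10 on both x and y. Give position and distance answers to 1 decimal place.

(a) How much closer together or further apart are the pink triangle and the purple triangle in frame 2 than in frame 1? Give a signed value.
-1.1

Distance in frame 1: 7.8. Distance in frame 2: 6.7.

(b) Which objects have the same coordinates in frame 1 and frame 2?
the purple triangle, the purple star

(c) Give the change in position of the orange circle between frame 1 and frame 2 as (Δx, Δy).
(-2.4, -3.1)

The orange circle was at (6.4, 3.6) in frame 1 and (4.0, 0.5) in frame 2.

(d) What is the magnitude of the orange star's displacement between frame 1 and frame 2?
2.2

The orange star moved from (1.1, 1.1) to (1.9, 3.2), a distance of √(0.8² + 2.1²) ≈ 2.2.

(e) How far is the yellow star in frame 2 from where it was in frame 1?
3.6

The yellow star moved from (5.1, 4.7) to (1.9, 6.4), a distance of √(3.2² + 1.7²) ≈ 3.6.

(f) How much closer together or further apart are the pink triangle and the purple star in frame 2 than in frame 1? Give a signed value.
-2.6

Distance in frame 1: 6.9. Distance in frame 2: 4.3.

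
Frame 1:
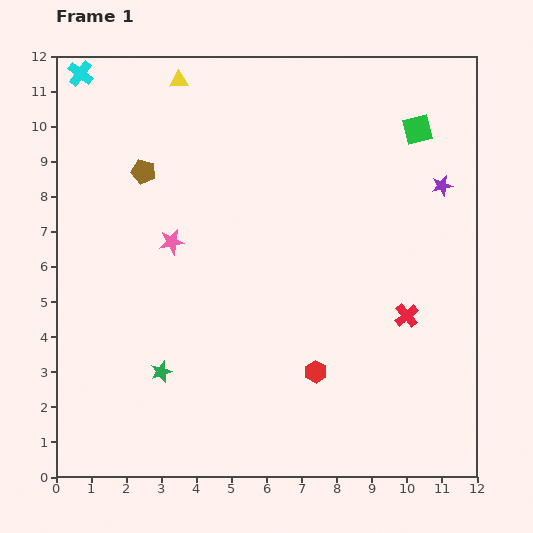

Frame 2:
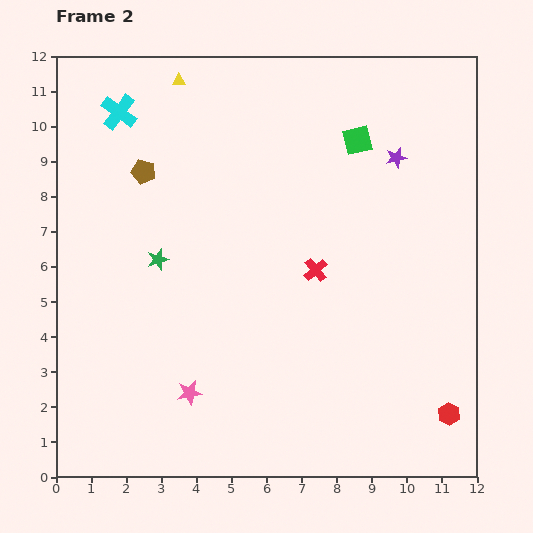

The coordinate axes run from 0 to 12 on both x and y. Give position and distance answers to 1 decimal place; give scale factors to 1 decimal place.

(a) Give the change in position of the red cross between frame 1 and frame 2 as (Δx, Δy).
(-2.6, 1.3)

The red cross was at (10.0, 4.6) in frame 1 and (7.4, 5.9) in frame 2.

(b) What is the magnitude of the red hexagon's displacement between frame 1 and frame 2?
4.0

The red hexagon moved from (7.4, 3.0) to (11.2, 1.8), a distance of √(3.8² + 1.2²) ≈ 4.0.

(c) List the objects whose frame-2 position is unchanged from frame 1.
the brown pentagon, the yellow triangle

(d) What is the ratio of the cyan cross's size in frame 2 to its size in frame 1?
1.4×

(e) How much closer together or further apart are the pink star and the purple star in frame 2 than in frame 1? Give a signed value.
+1.0

Distance in frame 1: 7.9. Distance in frame 2: 8.9.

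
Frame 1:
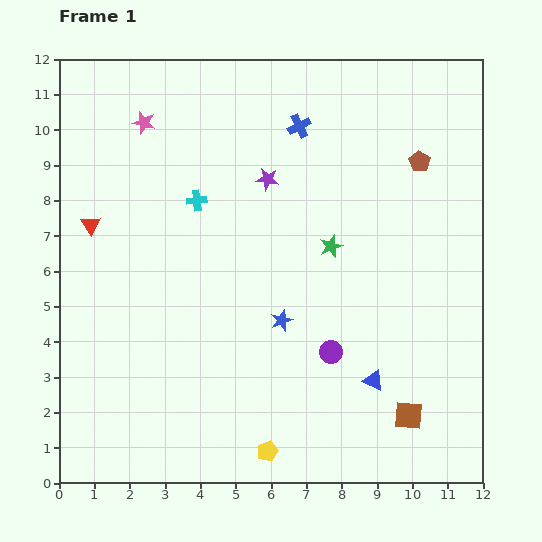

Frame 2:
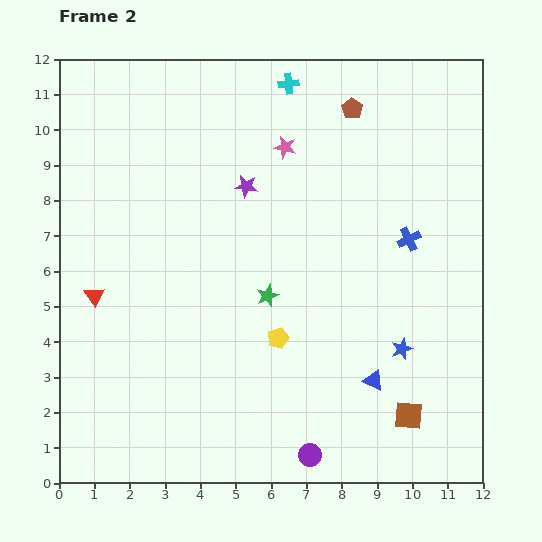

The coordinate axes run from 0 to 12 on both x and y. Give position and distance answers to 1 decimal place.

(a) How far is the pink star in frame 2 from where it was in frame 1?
4.1

The pink star moved from (2.4, 10.2) to (6.4, 9.5), a distance of √(4.0² + 0.7²) ≈ 4.1.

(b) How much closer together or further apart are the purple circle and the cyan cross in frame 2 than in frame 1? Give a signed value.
+4.8

Distance in frame 1: 5.7. Distance in frame 2: 10.5.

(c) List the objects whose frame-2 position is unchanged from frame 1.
the brown square, the blue triangle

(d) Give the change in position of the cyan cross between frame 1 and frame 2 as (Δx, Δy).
(2.6, 3.3)

The cyan cross was at (3.9, 8.0) in frame 1 and (6.5, 11.3) in frame 2.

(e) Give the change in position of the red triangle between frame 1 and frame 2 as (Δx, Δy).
(0.1, -2.0)

The red triangle was at (0.9, 7.3) in frame 1 and (1.0, 5.3) in frame 2.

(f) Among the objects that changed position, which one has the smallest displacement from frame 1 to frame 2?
the purple star

(moved 0.6)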